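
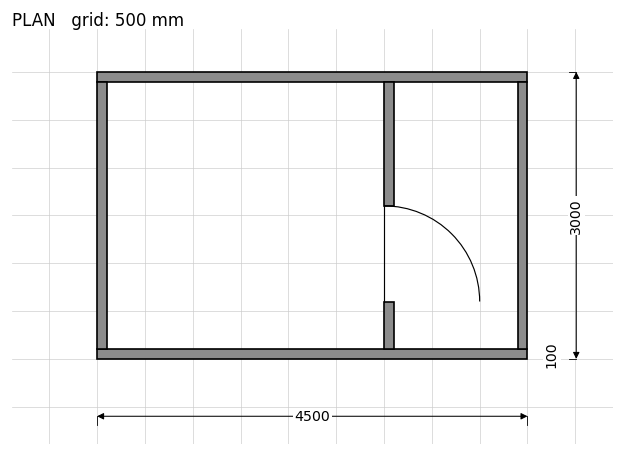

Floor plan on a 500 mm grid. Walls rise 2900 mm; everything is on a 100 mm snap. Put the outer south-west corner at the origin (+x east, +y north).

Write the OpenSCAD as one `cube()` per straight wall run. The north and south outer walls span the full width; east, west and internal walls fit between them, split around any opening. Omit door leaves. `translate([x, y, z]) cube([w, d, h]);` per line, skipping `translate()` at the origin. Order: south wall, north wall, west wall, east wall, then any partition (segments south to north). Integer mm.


cube([4500, 100, 2900]);
translate([0, 2900, 0]) cube([4500, 100, 2900]);
translate([0, 100, 0]) cube([100, 2800, 2900]);
translate([4400, 100, 0]) cube([100, 2800, 2900]);
translate([3000, 100, 0]) cube([100, 500, 2900]);
translate([3000, 1600, 0]) cube([100, 1300, 2900]);


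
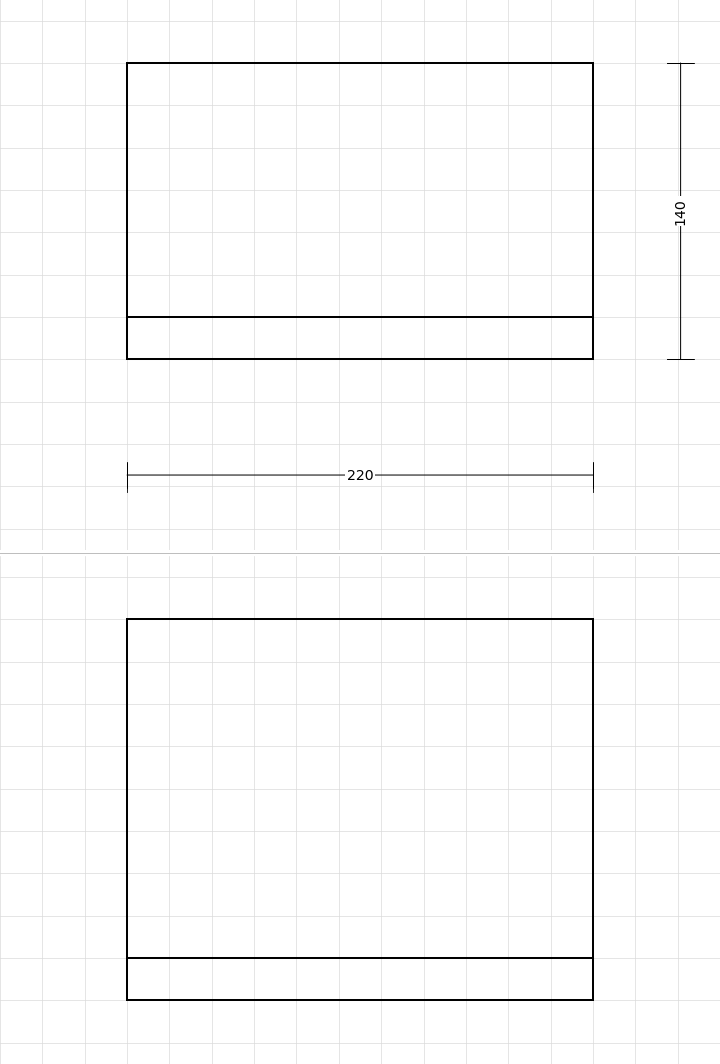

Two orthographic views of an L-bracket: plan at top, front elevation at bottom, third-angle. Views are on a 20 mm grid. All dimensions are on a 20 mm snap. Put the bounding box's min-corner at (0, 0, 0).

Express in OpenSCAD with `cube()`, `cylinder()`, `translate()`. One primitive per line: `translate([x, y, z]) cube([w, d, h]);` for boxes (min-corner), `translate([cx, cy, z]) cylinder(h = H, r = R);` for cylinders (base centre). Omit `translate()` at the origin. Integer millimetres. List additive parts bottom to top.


cube([220, 140, 20]);
translate([0, 0, 20]) cube([220, 20, 160]);


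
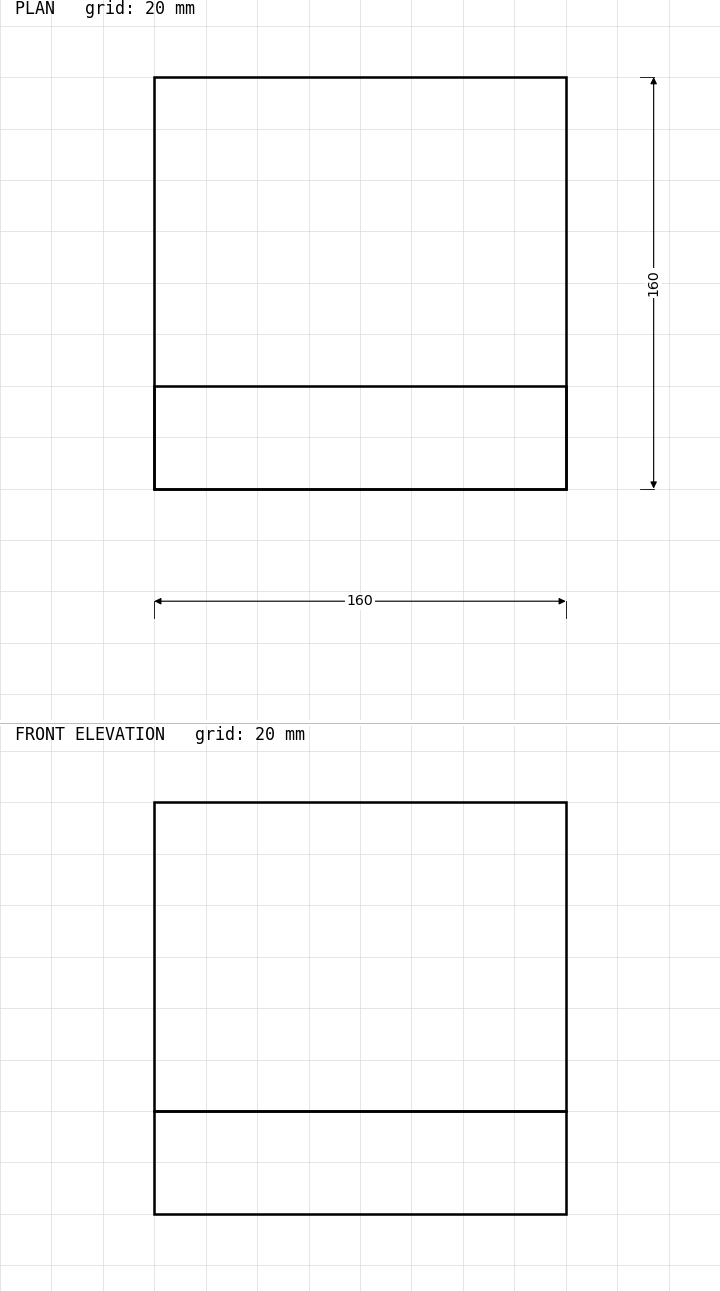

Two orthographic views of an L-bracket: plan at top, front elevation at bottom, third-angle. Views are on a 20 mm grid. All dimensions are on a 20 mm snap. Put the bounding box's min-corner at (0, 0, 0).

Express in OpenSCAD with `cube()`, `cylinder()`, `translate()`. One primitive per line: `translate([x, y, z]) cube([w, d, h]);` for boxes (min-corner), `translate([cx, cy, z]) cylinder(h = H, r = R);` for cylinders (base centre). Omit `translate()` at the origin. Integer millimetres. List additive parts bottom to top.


cube([160, 160, 40]);
translate([0, 0, 40]) cube([160, 40, 120]);


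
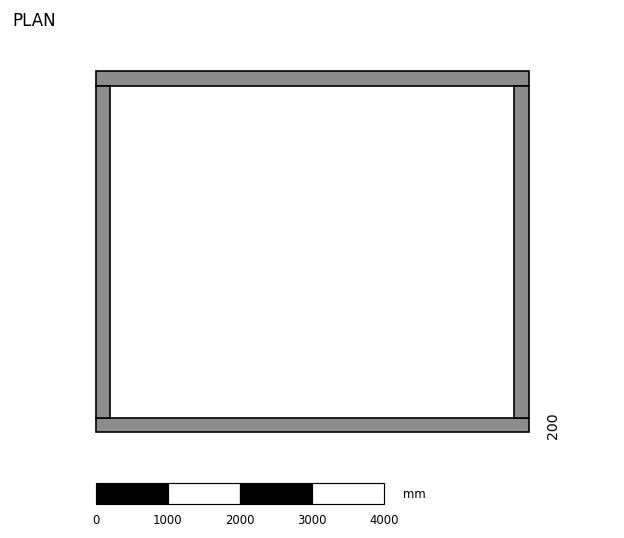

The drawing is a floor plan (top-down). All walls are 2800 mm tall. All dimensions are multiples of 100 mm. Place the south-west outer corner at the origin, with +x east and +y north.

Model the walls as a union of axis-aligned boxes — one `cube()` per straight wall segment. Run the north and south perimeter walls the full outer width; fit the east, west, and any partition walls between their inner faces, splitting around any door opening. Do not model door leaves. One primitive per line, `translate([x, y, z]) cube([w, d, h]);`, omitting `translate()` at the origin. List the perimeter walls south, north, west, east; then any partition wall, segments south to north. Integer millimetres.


cube([6000, 200, 2800]);
translate([0, 4800, 0]) cube([6000, 200, 2800]);
translate([0, 200, 0]) cube([200, 4600, 2800]);
translate([5800, 200, 0]) cube([200, 4600, 2800]);


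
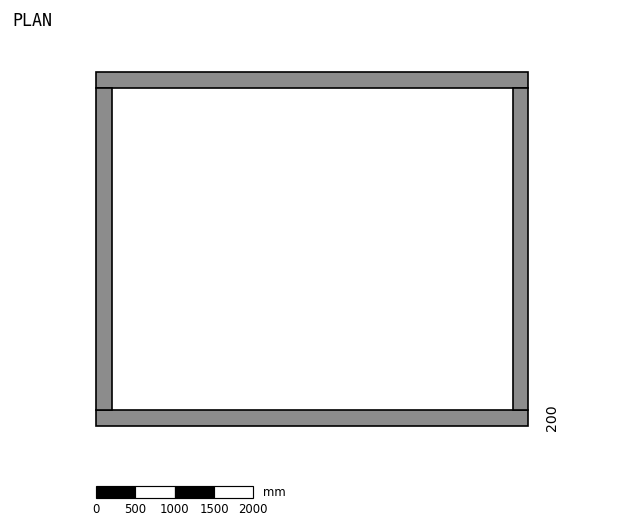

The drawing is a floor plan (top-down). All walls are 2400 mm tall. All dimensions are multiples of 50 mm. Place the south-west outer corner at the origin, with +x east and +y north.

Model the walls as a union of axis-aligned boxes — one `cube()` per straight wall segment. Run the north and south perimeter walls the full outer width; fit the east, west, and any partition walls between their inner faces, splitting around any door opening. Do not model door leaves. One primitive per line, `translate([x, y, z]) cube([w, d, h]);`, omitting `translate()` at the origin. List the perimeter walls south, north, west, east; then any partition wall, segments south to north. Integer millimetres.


cube([5500, 200, 2400]);
translate([0, 4300, 0]) cube([5500, 200, 2400]);
translate([0, 200, 0]) cube([200, 4100, 2400]);
translate([5300, 200, 0]) cube([200, 4100, 2400]);


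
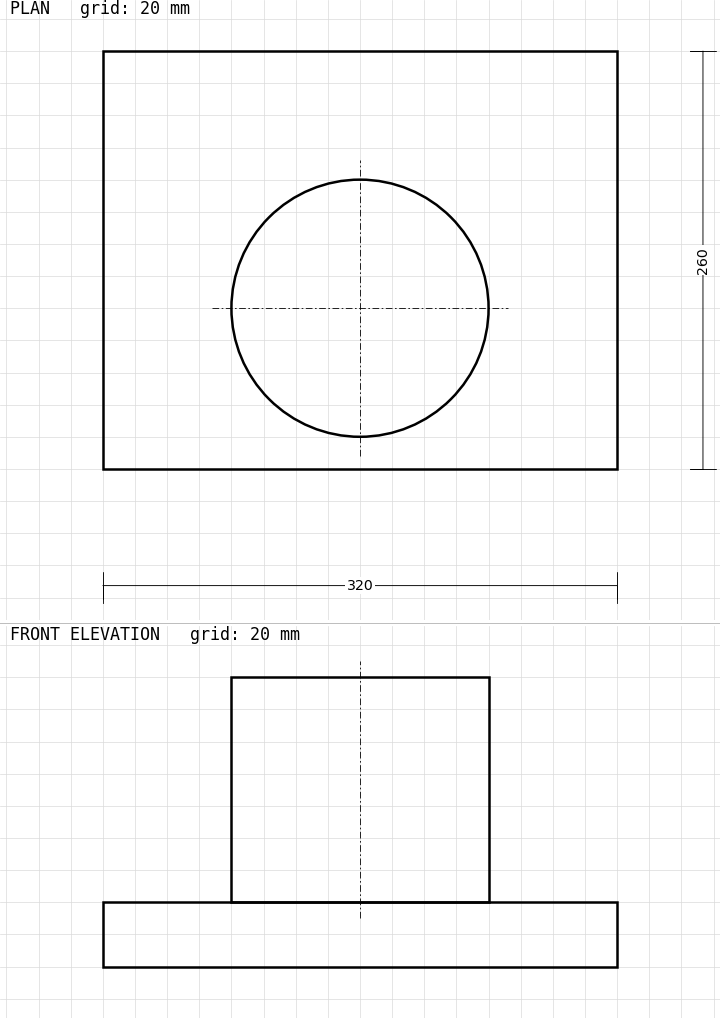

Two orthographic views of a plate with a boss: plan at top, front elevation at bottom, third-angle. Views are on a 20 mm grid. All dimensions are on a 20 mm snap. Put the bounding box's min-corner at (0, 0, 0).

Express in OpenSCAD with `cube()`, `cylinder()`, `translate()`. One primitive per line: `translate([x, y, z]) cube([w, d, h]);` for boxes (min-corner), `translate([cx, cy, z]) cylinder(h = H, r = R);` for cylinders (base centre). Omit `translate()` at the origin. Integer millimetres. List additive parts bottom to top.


cube([320, 260, 40]);
translate([160, 100, 40]) cylinder(h = 140, r = 80);


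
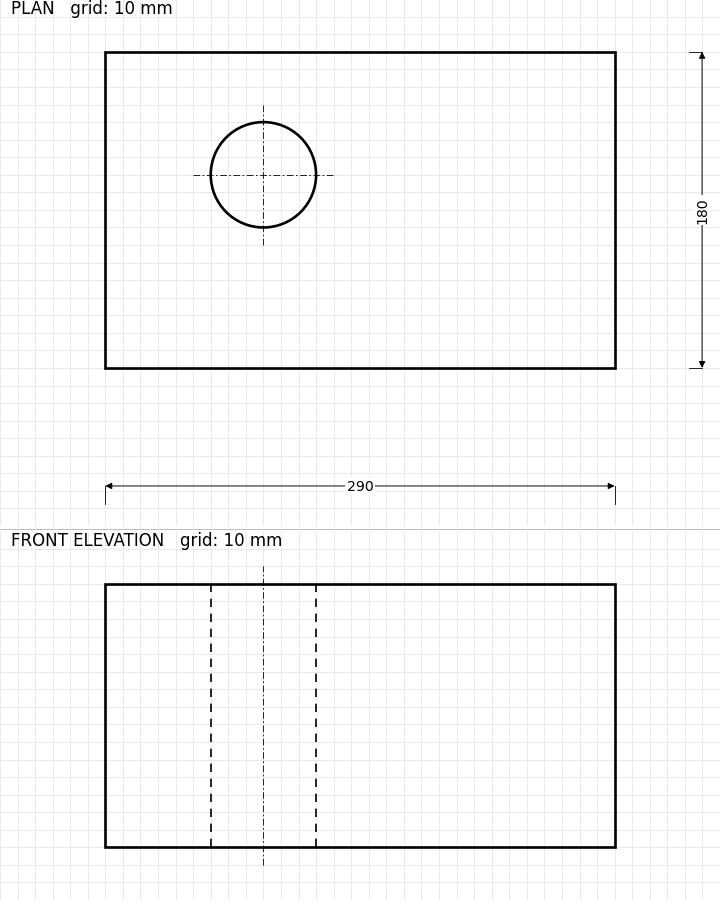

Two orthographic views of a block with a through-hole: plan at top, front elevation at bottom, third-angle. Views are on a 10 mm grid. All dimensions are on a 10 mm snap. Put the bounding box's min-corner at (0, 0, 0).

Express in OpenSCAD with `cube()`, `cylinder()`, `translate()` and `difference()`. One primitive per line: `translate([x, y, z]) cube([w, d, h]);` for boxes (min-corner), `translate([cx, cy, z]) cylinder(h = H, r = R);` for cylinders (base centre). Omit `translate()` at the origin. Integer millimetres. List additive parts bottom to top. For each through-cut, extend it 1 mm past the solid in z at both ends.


difference() {
  cube([290, 180, 150]);
  translate([90, 110, -1]) cylinder(h = 152, r = 30);
}


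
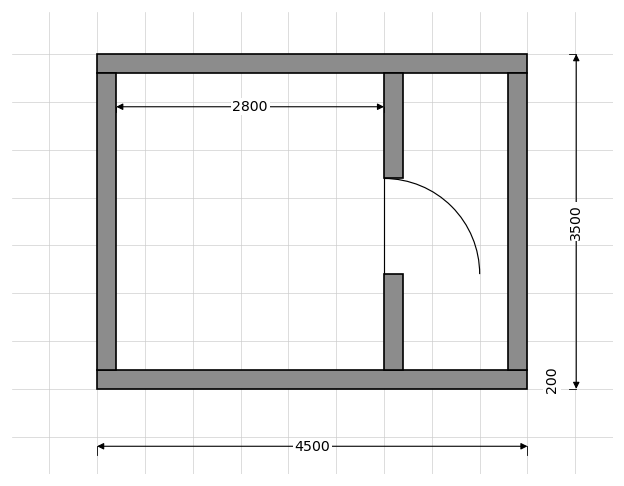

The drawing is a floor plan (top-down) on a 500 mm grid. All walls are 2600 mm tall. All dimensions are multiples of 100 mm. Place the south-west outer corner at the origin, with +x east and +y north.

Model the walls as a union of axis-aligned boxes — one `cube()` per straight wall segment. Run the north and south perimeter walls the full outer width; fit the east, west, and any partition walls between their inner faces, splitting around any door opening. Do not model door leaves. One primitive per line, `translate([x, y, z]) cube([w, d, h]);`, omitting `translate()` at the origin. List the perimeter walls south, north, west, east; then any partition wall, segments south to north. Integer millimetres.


cube([4500, 200, 2600]);
translate([0, 3300, 0]) cube([4500, 200, 2600]);
translate([0, 200, 0]) cube([200, 3100, 2600]);
translate([4300, 200, 0]) cube([200, 3100, 2600]);
translate([3000, 200, 0]) cube([200, 1000, 2600]);
translate([3000, 2200, 0]) cube([200, 1100, 2600]);


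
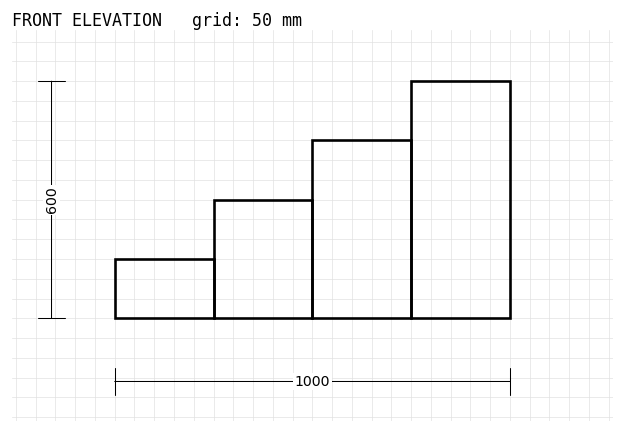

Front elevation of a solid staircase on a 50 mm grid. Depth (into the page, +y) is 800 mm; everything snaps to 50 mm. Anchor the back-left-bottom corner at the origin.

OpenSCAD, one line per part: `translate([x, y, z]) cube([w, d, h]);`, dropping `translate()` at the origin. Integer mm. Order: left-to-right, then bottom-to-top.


cube([250, 800, 150]);
translate([250, 0, 0]) cube([250, 800, 300]);
translate([500, 0, 0]) cube([250, 800, 450]);
translate([750, 0, 0]) cube([250, 800, 600]);


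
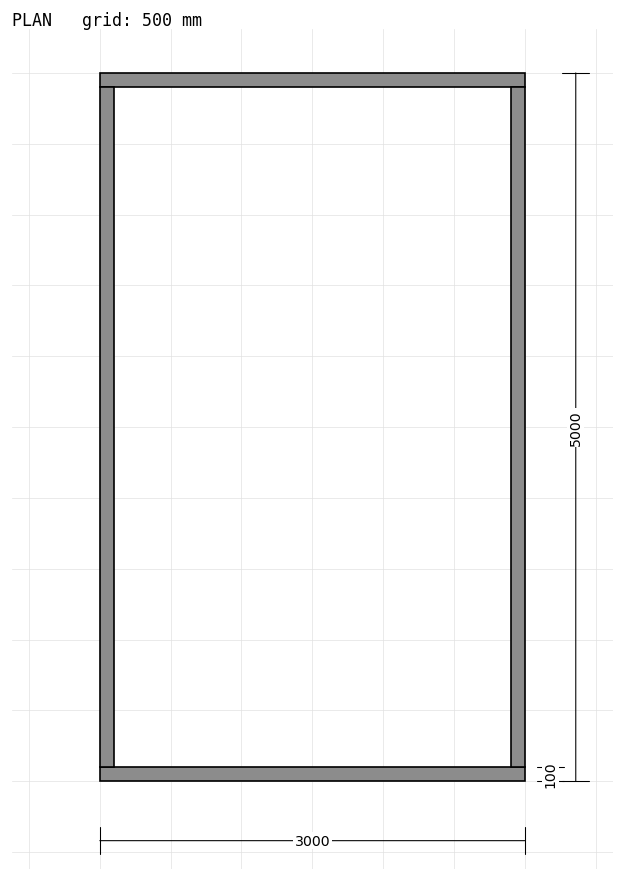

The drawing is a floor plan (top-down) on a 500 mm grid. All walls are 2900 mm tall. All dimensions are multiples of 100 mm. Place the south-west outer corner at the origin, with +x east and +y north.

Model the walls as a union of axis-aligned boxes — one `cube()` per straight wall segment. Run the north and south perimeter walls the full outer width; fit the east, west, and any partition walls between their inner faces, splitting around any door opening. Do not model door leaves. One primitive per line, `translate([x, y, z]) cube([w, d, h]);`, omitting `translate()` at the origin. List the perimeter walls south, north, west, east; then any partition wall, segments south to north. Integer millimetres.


cube([3000, 100, 2900]);
translate([0, 4900, 0]) cube([3000, 100, 2900]);
translate([0, 100, 0]) cube([100, 4800, 2900]);
translate([2900, 100, 0]) cube([100, 4800, 2900]);


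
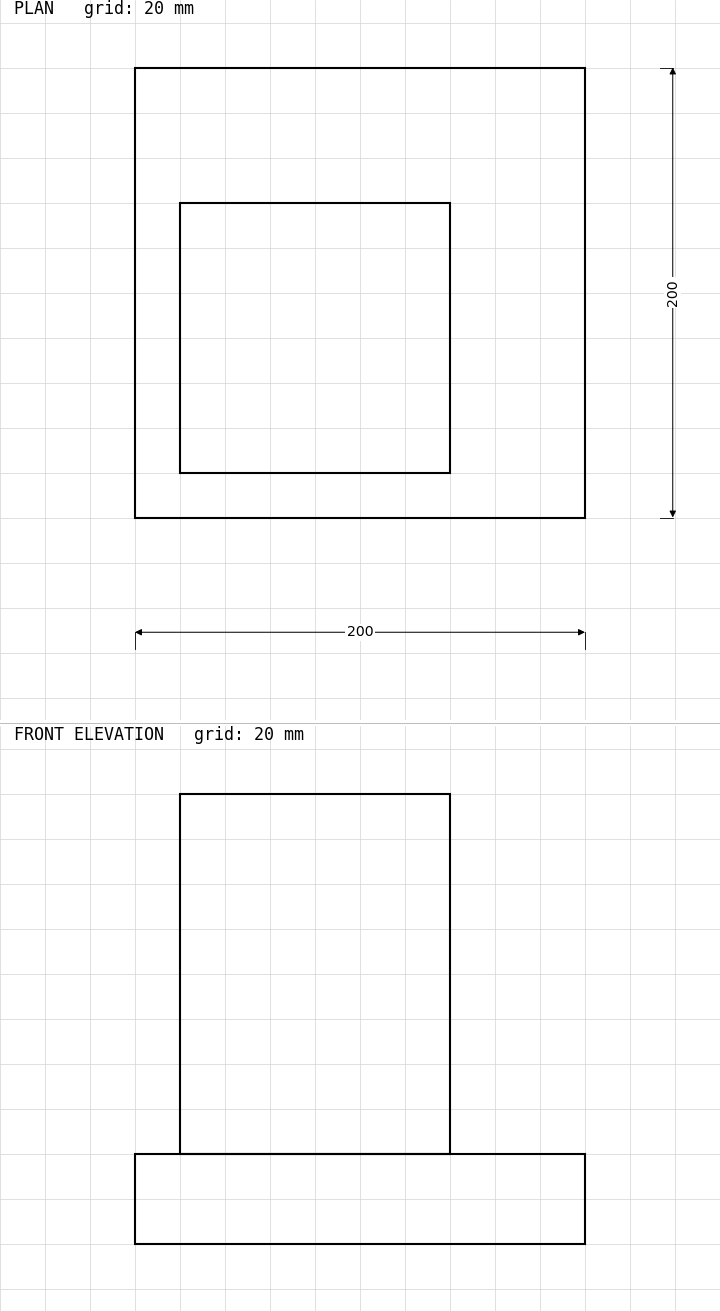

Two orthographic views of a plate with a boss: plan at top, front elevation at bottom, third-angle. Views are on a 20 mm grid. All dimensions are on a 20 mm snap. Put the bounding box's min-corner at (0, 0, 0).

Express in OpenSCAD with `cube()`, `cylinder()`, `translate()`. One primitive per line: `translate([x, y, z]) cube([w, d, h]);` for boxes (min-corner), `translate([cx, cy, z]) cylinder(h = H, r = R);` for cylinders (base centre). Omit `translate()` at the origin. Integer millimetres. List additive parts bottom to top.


cube([200, 200, 40]);
translate([20, 20, 40]) cube([120, 120, 160]);


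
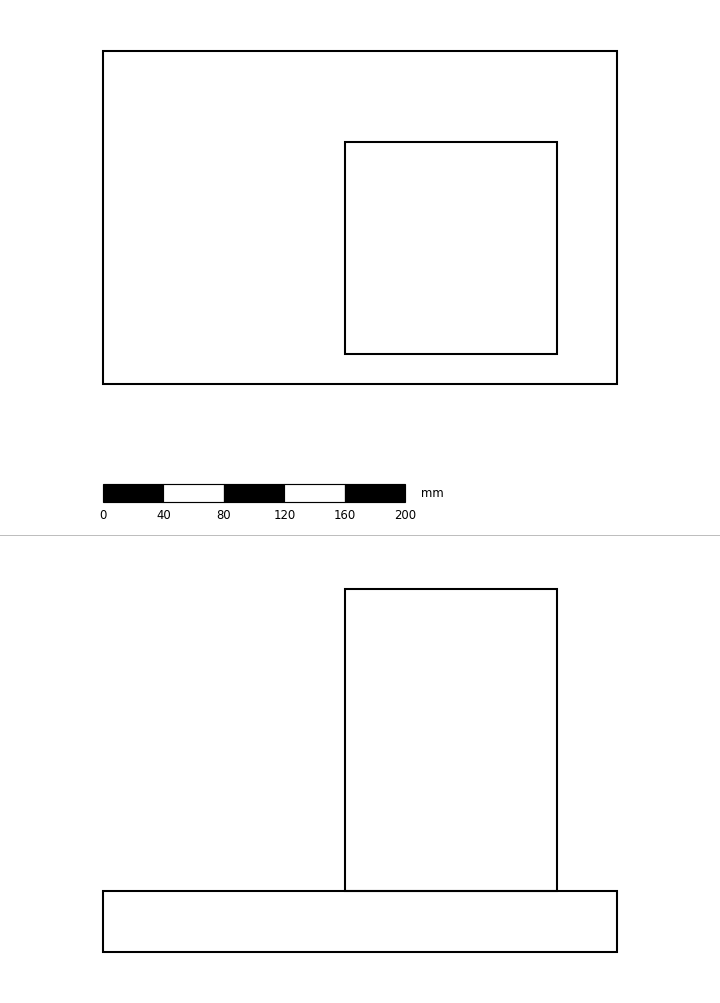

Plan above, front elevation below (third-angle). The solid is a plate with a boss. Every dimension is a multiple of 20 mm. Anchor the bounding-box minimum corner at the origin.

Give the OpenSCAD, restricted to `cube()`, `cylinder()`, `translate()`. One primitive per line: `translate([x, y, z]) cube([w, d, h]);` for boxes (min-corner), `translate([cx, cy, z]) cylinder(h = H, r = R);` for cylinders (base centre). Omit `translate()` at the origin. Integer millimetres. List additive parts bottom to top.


cube([340, 220, 40]);
translate([160, 20, 40]) cube([140, 140, 200]);


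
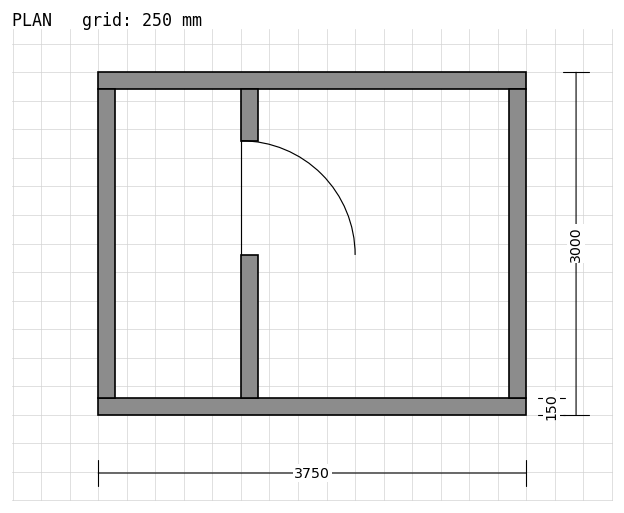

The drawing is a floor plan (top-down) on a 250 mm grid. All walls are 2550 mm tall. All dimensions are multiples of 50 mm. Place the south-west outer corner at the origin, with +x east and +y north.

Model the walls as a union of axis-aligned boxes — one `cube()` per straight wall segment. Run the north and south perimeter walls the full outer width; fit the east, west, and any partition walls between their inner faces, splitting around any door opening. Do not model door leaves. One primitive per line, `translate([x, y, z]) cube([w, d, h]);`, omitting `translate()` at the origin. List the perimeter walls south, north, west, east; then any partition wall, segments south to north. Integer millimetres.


cube([3750, 150, 2550]);
translate([0, 2850, 0]) cube([3750, 150, 2550]);
translate([0, 150, 0]) cube([150, 2700, 2550]);
translate([3600, 150, 0]) cube([150, 2700, 2550]);
translate([1250, 150, 0]) cube([150, 1250, 2550]);
translate([1250, 2400, 0]) cube([150, 450, 2550]);


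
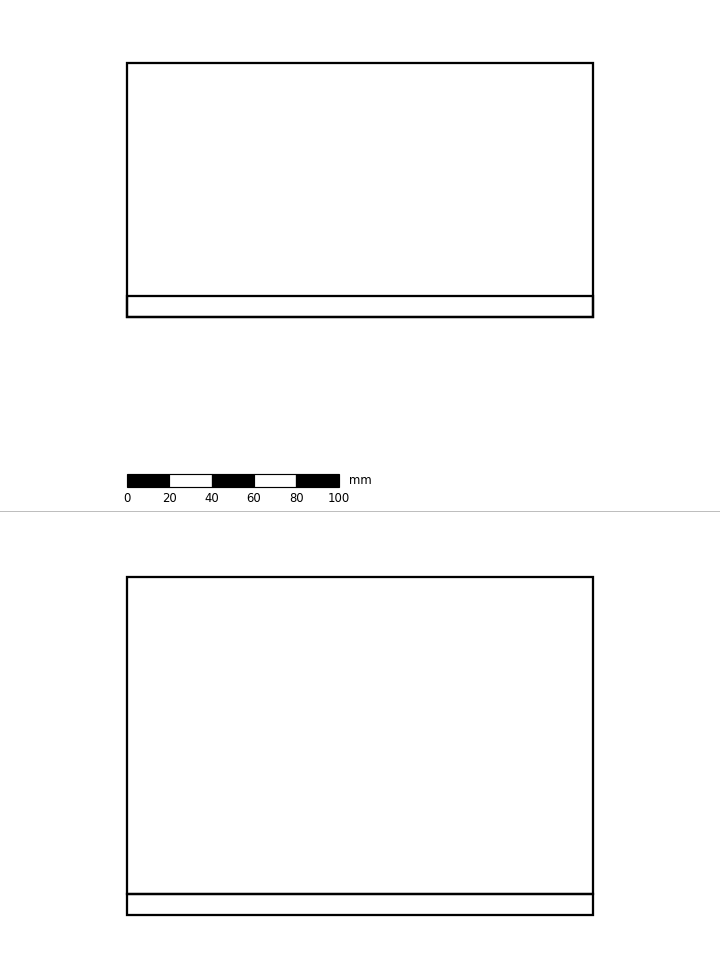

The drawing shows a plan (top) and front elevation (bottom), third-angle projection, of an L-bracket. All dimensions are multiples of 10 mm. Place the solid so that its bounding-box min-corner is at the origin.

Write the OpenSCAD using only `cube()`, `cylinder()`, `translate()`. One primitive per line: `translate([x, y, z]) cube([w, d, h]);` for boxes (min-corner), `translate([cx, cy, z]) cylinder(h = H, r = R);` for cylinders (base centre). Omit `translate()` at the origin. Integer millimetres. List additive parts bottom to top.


cube([220, 120, 10]);
translate([0, 0, 10]) cube([220, 10, 150]);


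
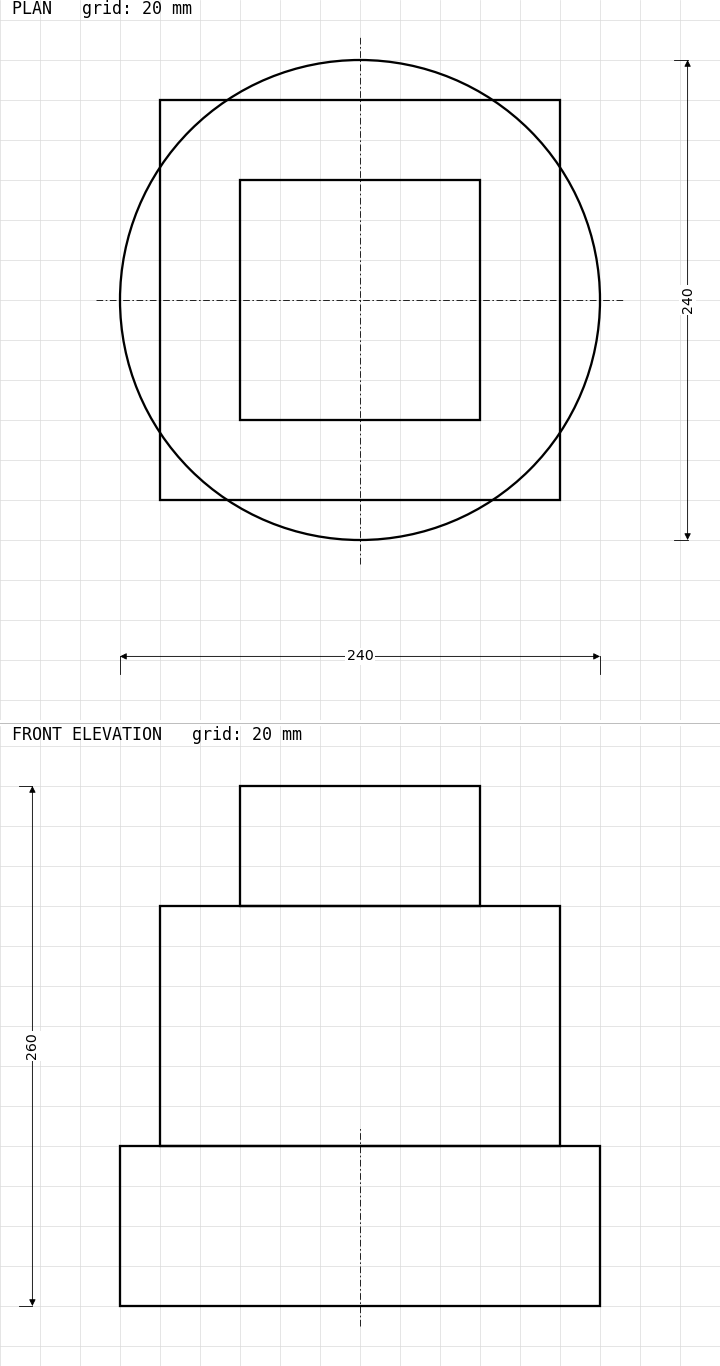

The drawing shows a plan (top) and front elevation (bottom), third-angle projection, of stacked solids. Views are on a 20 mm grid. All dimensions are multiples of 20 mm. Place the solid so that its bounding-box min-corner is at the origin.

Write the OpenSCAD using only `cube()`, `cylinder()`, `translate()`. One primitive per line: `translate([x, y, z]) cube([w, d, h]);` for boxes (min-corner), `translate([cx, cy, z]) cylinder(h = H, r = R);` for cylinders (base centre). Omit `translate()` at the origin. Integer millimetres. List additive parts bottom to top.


translate([120, 120, 0]) cylinder(h = 80, r = 120);
translate([20, 20, 80]) cube([200, 200, 120]);
translate([60, 60, 200]) cube([120, 120, 60]);


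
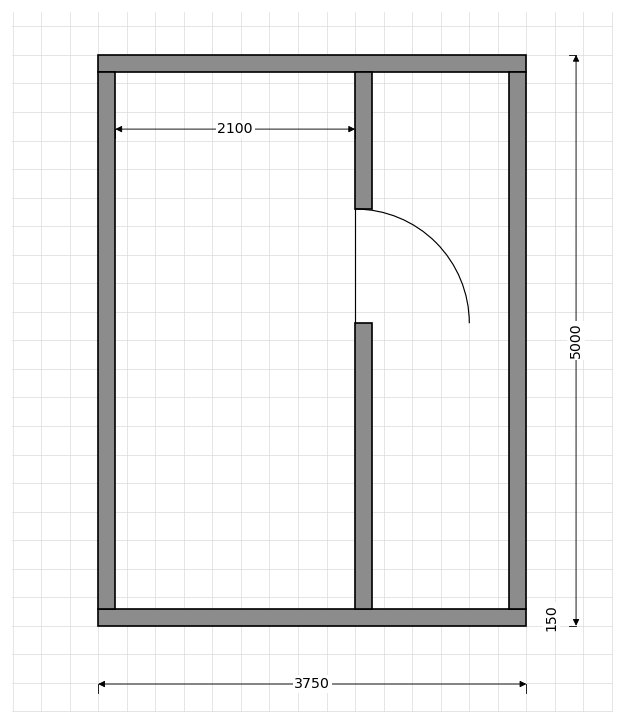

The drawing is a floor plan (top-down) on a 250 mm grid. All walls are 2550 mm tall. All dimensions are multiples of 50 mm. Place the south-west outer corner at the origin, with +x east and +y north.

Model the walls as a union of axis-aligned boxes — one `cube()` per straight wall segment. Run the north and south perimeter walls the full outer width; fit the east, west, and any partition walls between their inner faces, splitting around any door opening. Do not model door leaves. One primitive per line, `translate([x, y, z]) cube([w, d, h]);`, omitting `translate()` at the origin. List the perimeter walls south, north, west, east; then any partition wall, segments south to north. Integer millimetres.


cube([3750, 150, 2550]);
translate([0, 4850, 0]) cube([3750, 150, 2550]);
translate([0, 150, 0]) cube([150, 4700, 2550]);
translate([3600, 150, 0]) cube([150, 4700, 2550]);
translate([2250, 150, 0]) cube([150, 2500, 2550]);
translate([2250, 3650, 0]) cube([150, 1200, 2550]);


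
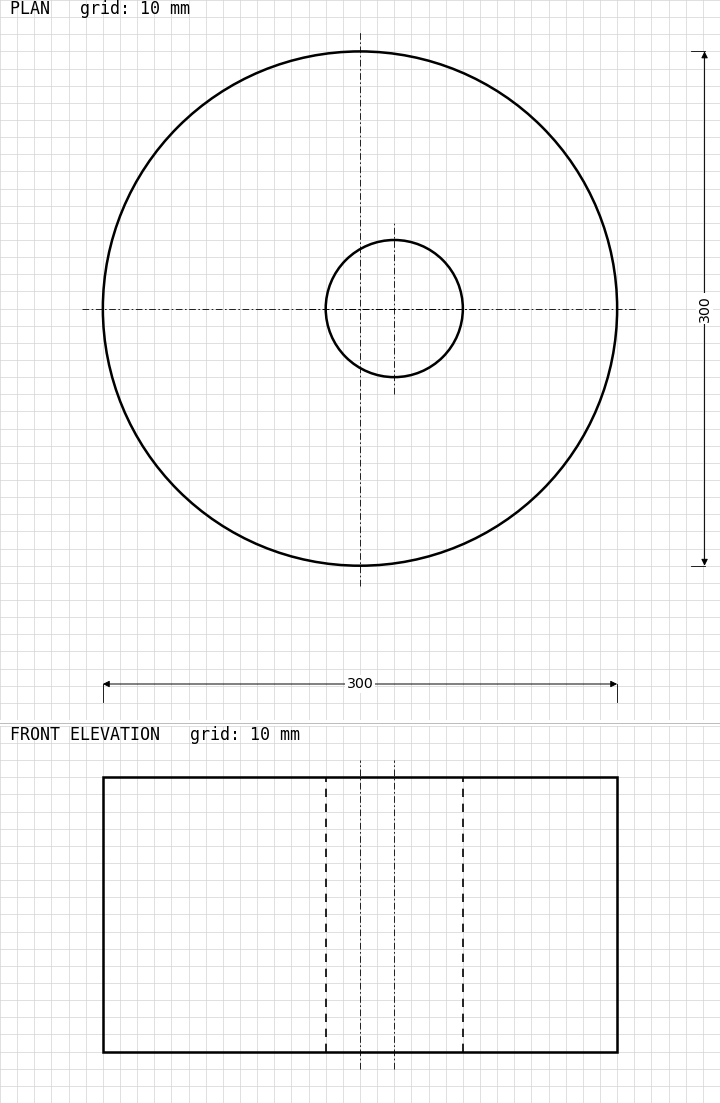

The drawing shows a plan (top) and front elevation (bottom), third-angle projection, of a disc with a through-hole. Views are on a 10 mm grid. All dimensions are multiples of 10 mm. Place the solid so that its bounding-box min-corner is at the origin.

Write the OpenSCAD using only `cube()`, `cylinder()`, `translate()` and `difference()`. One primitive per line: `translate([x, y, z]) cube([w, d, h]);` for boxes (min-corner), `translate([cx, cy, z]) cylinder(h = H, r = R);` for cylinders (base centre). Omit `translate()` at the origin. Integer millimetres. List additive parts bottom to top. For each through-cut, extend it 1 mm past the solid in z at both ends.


difference() {
  translate([150, 150, 0]) cylinder(h = 160, r = 150);
  translate([170, 150, -1]) cylinder(h = 162, r = 40);
}


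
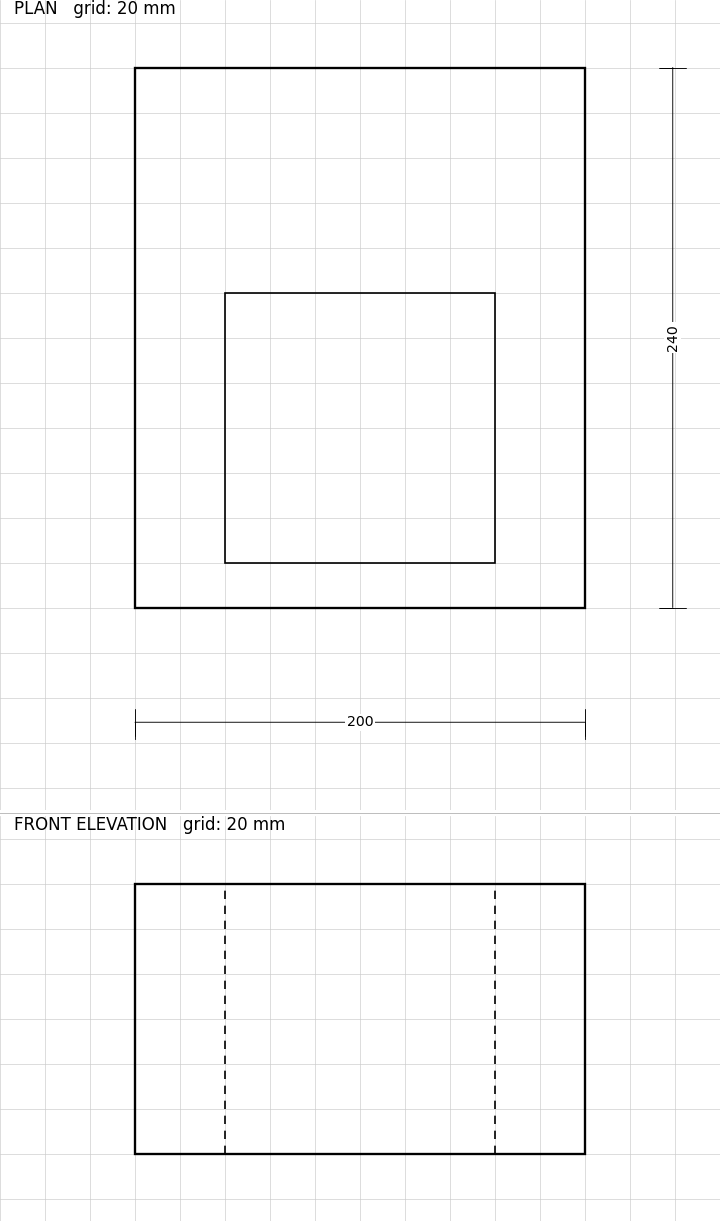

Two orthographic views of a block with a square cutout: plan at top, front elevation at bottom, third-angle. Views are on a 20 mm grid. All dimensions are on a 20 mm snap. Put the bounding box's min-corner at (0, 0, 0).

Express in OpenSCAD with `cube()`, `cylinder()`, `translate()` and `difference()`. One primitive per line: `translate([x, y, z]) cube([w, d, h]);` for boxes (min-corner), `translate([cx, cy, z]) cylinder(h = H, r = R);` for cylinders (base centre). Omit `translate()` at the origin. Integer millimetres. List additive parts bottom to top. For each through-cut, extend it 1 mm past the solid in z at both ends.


difference() {
  cube([200, 240, 120]);
  translate([40, 20, -1]) cube([120, 120, 122]);
}


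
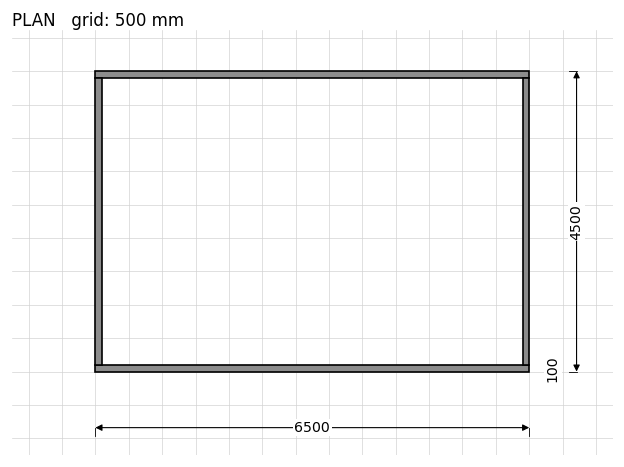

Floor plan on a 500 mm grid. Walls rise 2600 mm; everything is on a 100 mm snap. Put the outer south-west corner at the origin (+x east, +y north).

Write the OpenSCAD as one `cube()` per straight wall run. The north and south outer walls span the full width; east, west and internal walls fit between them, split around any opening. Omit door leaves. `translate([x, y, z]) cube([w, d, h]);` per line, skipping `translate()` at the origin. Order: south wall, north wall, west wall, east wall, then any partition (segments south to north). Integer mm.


cube([6500, 100, 2600]);
translate([0, 4400, 0]) cube([6500, 100, 2600]);
translate([0, 100, 0]) cube([100, 4300, 2600]);
translate([6400, 100, 0]) cube([100, 4300, 2600]);


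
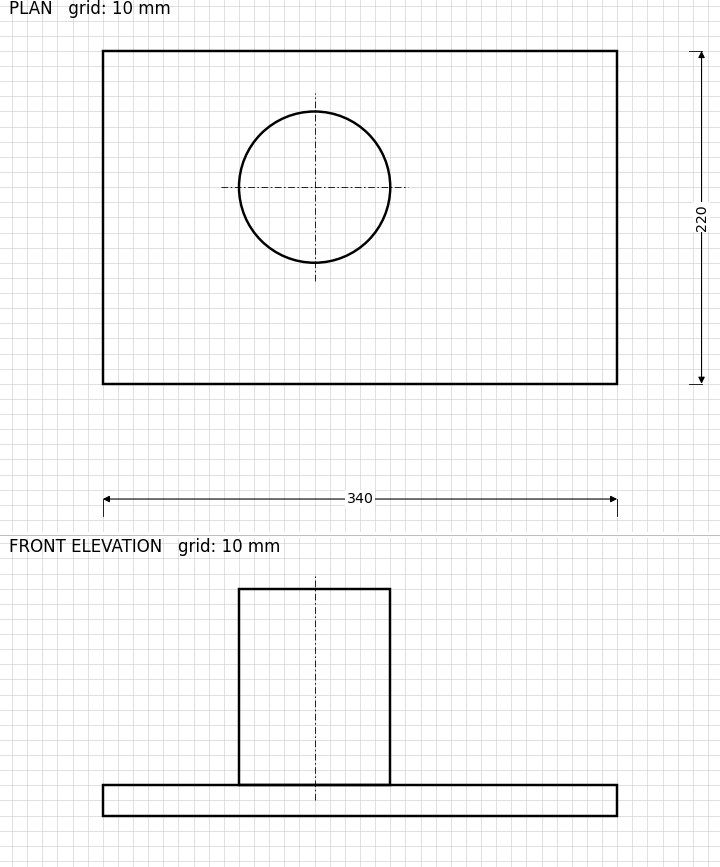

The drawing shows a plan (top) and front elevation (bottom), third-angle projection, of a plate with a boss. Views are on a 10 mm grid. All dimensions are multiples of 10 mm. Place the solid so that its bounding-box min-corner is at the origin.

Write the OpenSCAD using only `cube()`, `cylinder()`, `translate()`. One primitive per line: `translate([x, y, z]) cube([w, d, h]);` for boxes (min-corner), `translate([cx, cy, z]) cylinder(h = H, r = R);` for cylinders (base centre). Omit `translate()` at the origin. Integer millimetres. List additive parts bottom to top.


cube([340, 220, 20]);
translate([140, 130, 20]) cylinder(h = 130, r = 50);


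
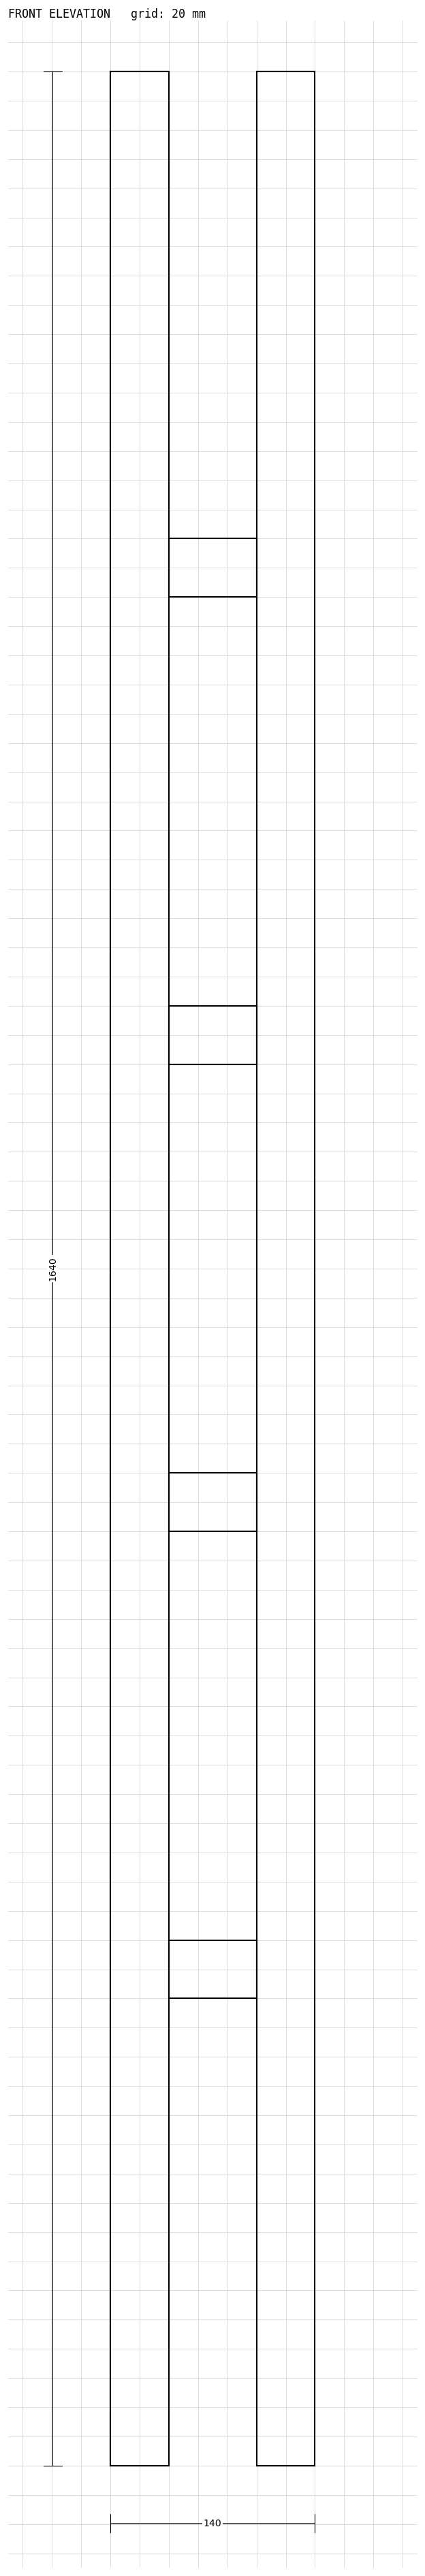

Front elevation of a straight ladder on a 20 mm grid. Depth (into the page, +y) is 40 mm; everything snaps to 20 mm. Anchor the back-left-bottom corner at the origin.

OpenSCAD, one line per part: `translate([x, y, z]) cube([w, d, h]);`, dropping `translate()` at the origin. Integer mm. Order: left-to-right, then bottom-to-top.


cube([40, 40, 1640]);
translate([40, 0, 320]) cube([60, 40, 40]);
translate([40, 0, 640]) cube([60, 40, 40]);
translate([40, 0, 960]) cube([60, 40, 40]);
translate([40, 0, 1280]) cube([60, 40, 40]);
translate([100, 0, 0]) cube([40, 40, 1640]);


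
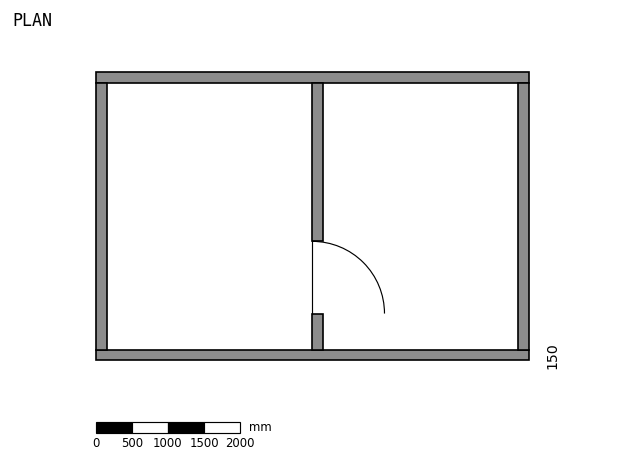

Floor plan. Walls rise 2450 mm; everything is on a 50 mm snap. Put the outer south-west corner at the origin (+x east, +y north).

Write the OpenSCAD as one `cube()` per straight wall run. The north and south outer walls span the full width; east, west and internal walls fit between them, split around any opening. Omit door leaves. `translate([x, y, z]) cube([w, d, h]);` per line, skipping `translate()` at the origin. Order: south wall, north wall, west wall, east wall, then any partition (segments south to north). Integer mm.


cube([6000, 150, 2450]);
translate([0, 3850, 0]) cube([6000, 150, 2450]);
translate([0, 150, 0]) cube([150, 3700, 2450]);
translate([5850, 150, 0]) cube([150, 3700, 2450]);
translate([3000, 150, 0]) cube([150, 500, 2450]);
translate([3000, 1650, 0]) cube([150, 2200, 2450]);


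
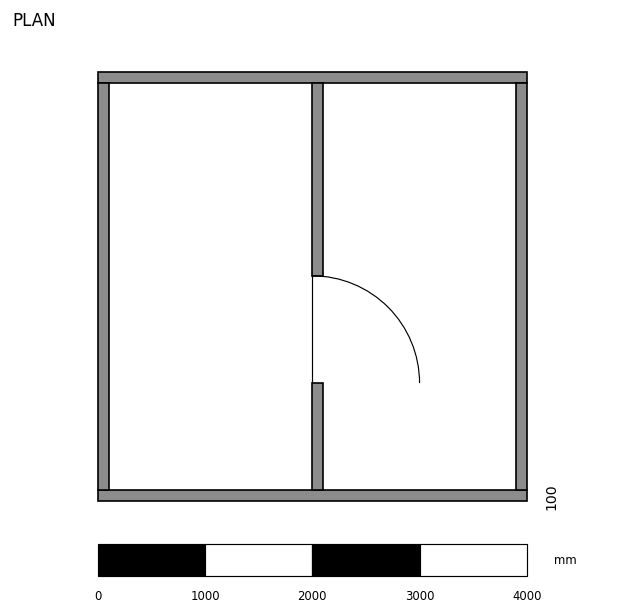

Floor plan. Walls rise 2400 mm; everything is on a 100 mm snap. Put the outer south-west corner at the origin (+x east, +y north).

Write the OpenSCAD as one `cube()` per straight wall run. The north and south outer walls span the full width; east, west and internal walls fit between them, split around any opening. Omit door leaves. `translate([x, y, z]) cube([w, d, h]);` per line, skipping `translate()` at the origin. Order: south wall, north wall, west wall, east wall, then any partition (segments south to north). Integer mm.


cube([4000, 100, 2400]);
translate([0, 3900, 0]) cube([4000, 100, 2400]);
translate([0, 100, 0]) cube([100, 3800, 2400]);
translate([3900, 100, 0]) cube([100, 3800, 2400]);
translate([2000, 100, 0]) cube([100, 1000, 2400]);
translate([2000, 2100, 0]) cube([100, 1800, 2400]);


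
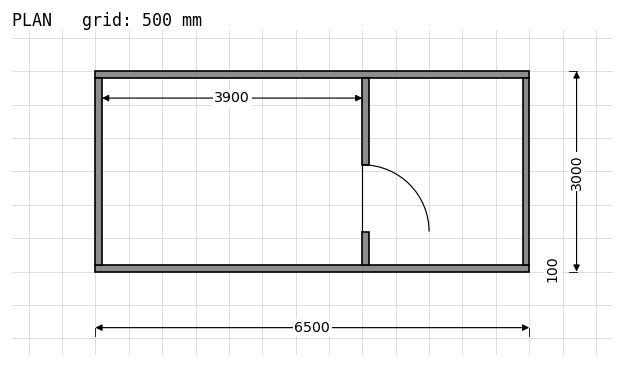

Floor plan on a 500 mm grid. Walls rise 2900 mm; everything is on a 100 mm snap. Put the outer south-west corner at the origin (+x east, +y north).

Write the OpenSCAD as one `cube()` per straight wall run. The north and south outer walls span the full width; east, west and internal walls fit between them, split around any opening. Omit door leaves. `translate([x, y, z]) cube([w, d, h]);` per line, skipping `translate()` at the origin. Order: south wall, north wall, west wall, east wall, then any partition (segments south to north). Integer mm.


cube([6500, 100, 2900]);
translate([0, 2900, 0]) cube([6500, 100, 2900]);
translate([0, 100, 0]) cube([100, 2800, 2900]);
translate([6400, 100, 0]) cube([100, 2800, 2900]);
translate([4000, 100, 0]) cube([100, 500, 2900]);
translate([4000, 1600, 0]) cube([100, 1300, 2900]);


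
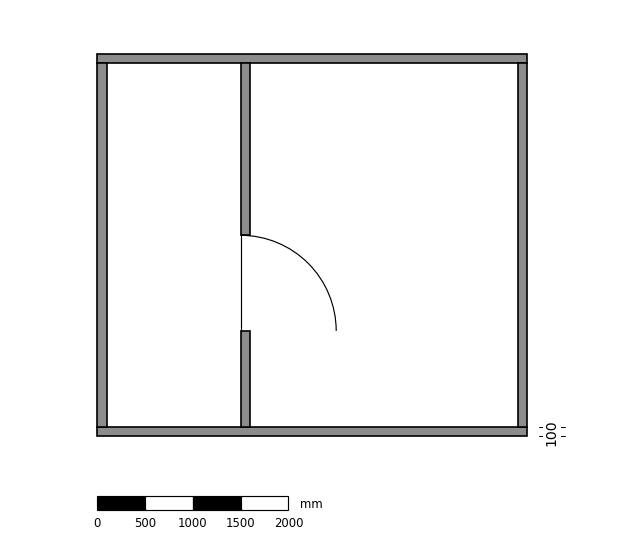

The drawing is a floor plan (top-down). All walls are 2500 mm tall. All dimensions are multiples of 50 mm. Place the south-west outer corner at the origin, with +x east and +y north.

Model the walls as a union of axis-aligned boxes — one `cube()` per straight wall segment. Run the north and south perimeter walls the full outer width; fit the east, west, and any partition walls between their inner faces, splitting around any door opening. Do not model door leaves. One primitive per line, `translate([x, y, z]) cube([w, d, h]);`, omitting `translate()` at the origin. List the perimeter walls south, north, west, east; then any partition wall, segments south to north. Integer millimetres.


cube([4500, 100, 2500]);
translate([0, 3900, 0]) cube([4500, 100, 2500]);
translate([0, 100, 0]) cube([100, 3800, 2500]);
translate([4400, 100, 0]) cube([100, 3800, 2500]);
translate([1500, 100, 0]) cube([100, 1000, 2500]);
translate([1500, 2100, 0]) cube([100, 1800, 2500]);


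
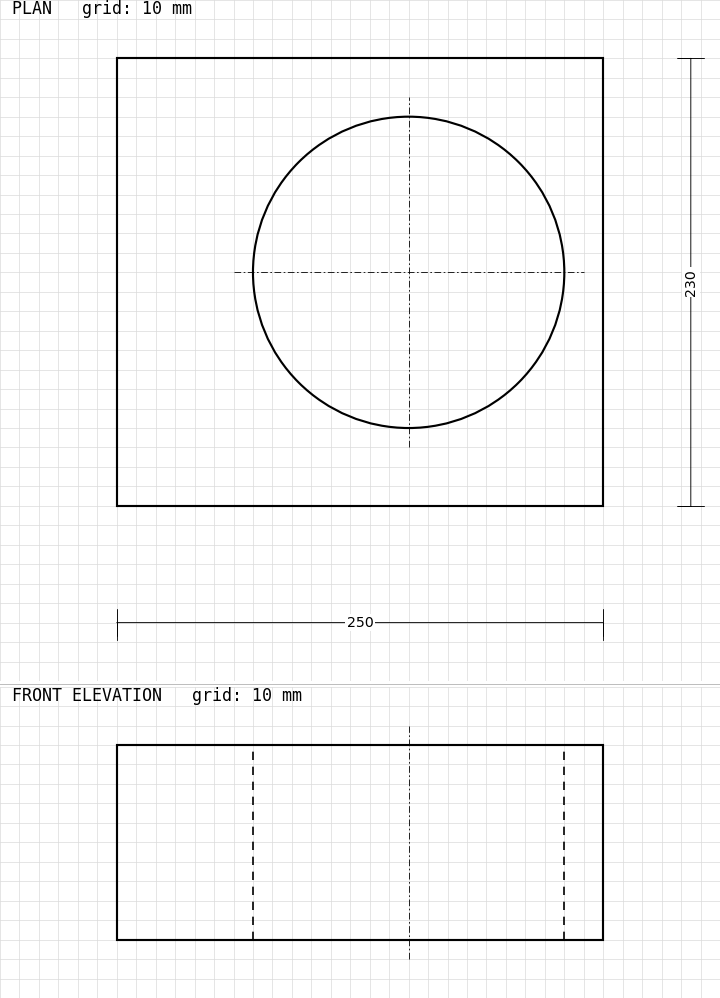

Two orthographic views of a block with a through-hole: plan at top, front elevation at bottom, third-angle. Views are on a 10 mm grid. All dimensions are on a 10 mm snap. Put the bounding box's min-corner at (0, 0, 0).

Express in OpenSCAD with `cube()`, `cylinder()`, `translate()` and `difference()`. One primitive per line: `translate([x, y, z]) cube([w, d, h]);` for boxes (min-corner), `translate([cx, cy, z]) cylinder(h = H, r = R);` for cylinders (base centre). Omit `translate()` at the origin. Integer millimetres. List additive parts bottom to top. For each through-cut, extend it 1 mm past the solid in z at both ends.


difference() {
  cube([250, 230, 100]);
  translate([150, 120, -1]) cylinder(h = 102, r = 80);
}


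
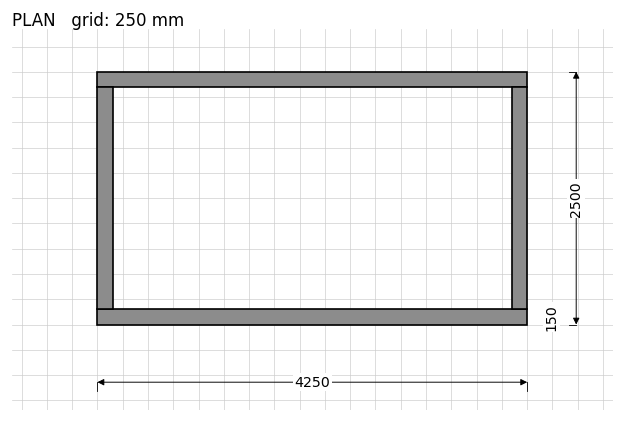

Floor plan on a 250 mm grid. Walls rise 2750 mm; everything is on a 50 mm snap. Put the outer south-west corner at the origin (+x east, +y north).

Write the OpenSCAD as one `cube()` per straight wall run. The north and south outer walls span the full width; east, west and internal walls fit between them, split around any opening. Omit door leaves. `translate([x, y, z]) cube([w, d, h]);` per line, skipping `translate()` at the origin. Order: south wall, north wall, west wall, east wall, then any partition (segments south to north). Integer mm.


cube([4250, 150, 2750]);
translate([0, 2350, 0]) cube([4250, 150, 2750]);
translate([0, 150, 0]) cube([150, 2200, 2750]);
translate([4100, 150, 0]) cube([150, 2200, 2750]);


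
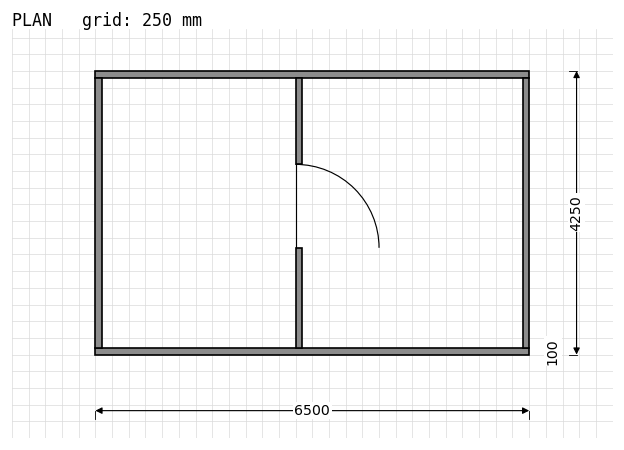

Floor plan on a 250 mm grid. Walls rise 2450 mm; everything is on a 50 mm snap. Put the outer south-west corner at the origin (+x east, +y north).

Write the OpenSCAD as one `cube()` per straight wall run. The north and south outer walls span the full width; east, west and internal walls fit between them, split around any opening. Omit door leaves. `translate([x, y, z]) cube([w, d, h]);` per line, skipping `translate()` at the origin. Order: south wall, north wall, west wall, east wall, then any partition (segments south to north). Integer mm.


cube([6500, 100, 2450]);
translate([0, 4150, 0]) cube([6500, 100, 2450]);
translate([0, 100, 0]) cube([100, 4050, 2450]);
translate([6400, 100, 0]) cube([100, 4050, 2450]);
translate([3000, 100, 0]) cube([100, 1500, 2450]);
translate([3000, 2850, 0]) cube([100, 1300, 2450]);


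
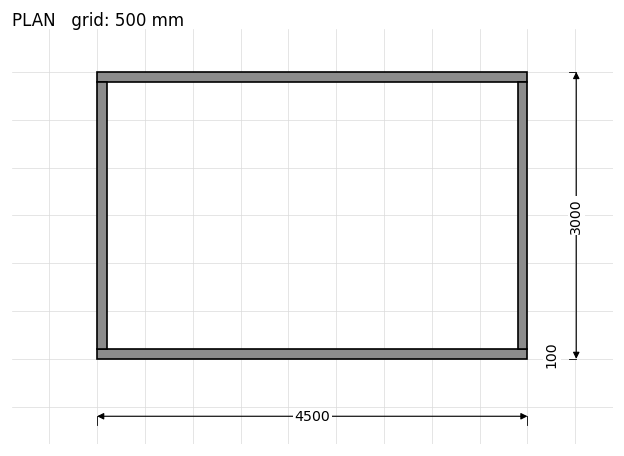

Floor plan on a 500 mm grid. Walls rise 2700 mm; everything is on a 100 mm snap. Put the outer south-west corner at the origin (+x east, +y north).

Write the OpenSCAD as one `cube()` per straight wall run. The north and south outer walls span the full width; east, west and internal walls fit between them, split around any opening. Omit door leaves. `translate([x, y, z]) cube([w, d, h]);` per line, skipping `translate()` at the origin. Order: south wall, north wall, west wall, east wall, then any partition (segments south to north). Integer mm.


cube([4500, 100, 2700]);
translate([0, 2900, 0]) cube([4500, 100, 2700]);
translate([0, 100, 0]) cube([100, 2800, 2700]);
translate([4400, 100, 0]) cube([100, 2800, 2700]);


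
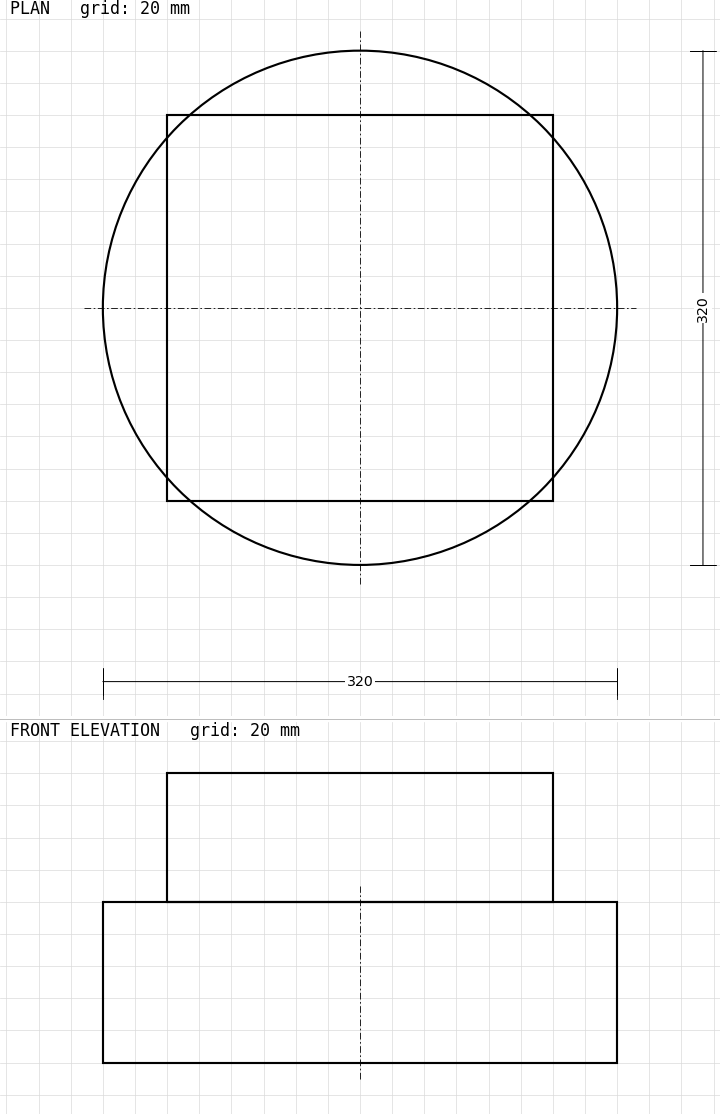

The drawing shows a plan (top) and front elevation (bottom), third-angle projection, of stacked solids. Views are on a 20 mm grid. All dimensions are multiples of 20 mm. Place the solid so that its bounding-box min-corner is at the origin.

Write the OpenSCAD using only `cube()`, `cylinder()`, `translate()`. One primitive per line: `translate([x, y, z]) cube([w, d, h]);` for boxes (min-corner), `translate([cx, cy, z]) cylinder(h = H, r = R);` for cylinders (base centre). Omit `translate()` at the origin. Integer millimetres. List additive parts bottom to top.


translate([160, 160, 0]) cylinder(h = 100, r = 160);
translate([40, 40, 100]) cube([240, 240, 80]);


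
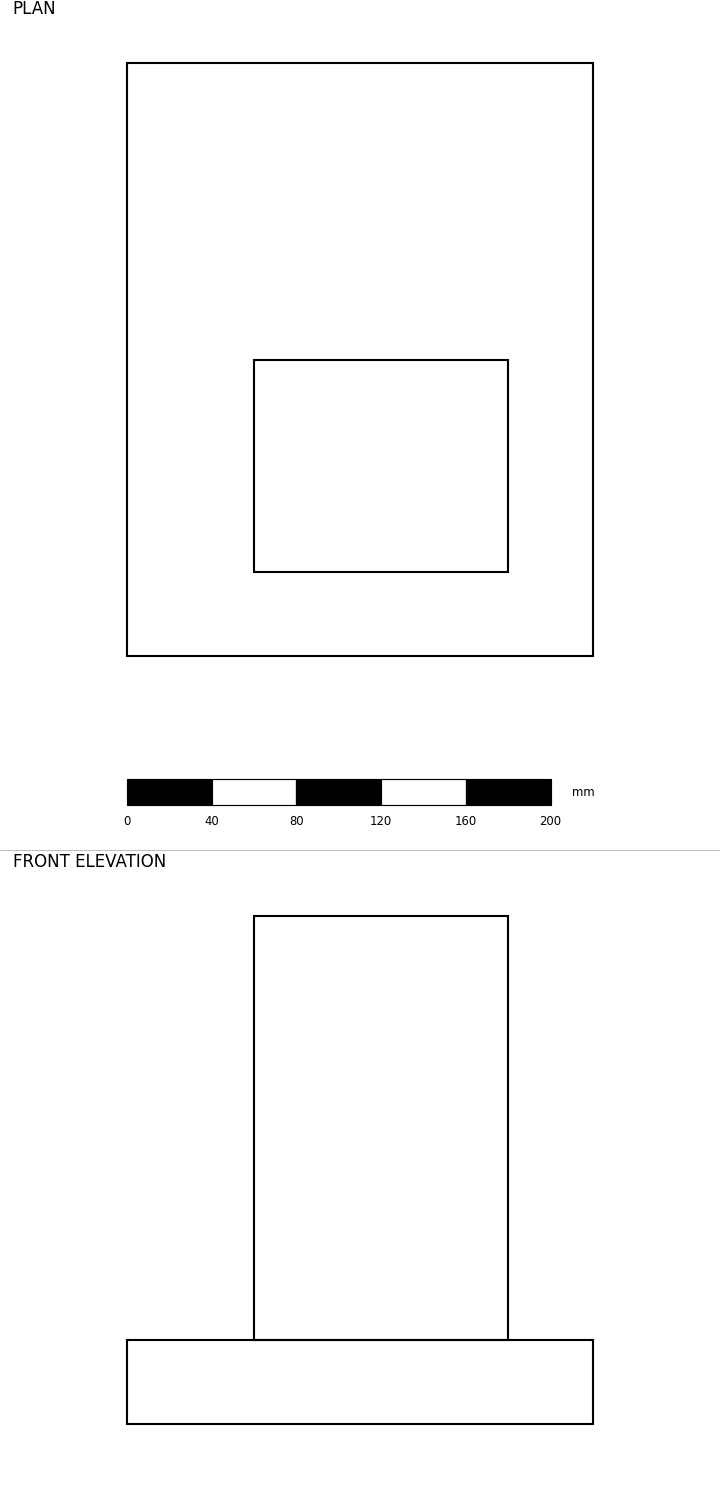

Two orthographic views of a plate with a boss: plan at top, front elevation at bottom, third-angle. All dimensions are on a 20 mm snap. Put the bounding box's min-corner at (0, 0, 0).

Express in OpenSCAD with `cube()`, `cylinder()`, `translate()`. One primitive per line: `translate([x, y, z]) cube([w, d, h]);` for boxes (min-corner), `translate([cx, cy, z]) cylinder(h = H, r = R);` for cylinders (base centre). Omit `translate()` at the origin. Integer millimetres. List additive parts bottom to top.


cube([220, 280, 40]);
translate([60, 40, 40]) cube([120, 100, 200]);


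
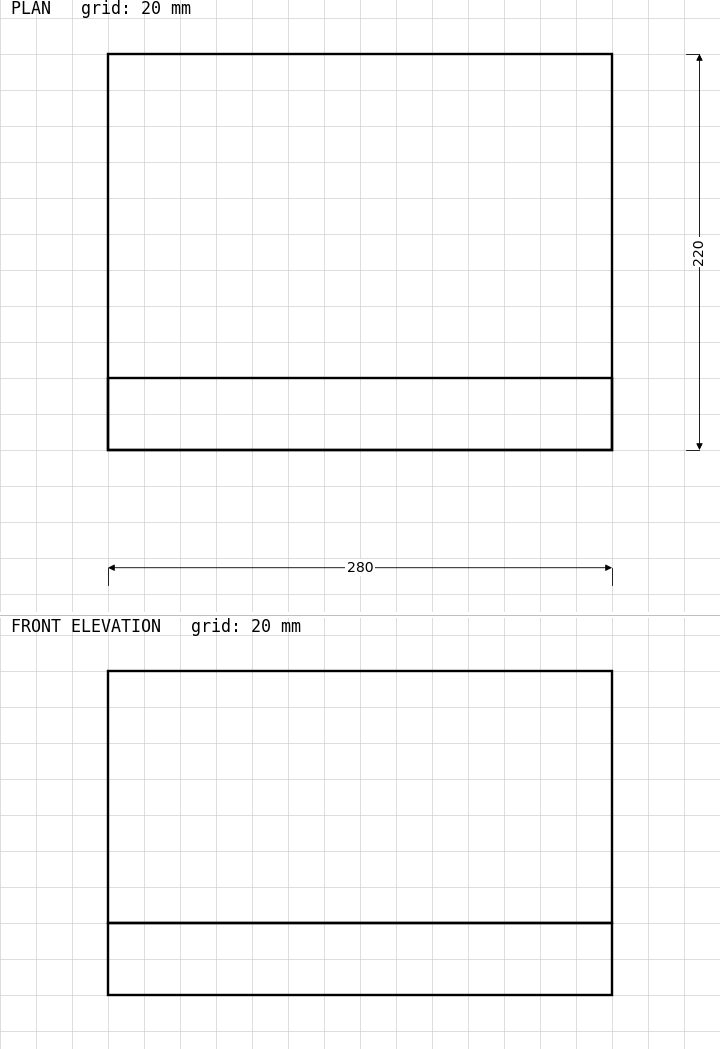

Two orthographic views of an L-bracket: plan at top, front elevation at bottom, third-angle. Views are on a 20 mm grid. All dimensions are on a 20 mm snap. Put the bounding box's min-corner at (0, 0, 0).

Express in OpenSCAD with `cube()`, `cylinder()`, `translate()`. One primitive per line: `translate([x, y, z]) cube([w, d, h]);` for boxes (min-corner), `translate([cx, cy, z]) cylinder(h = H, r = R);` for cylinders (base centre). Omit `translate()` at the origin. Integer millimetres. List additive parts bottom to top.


cube([280, 220, 40]);
translate([0, 0, 40]) cube([280, 40, 140]);


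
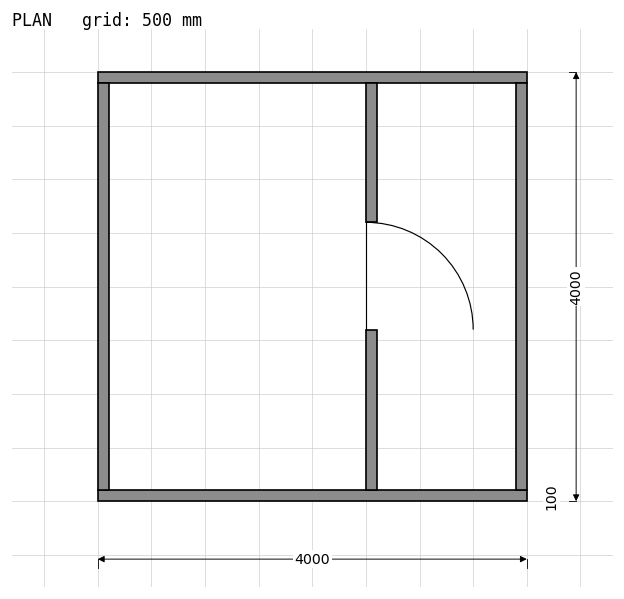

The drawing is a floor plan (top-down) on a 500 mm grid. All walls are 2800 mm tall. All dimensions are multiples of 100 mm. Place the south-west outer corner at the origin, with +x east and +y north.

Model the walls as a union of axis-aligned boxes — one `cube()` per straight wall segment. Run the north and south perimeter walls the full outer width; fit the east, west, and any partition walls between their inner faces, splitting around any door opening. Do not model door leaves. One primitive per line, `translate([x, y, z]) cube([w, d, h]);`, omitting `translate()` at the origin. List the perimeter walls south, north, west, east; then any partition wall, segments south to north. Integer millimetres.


cube([4000, 100, 2800]);
translate([0, 3900, 0]) cube([4000, 100, 2800]);
translate([0, 100, 0]) cube([100, 3800, 2800]);
translate([3900, 100, 0]) cube([100, 3800, 2800]);
translate([2500, 100, 0]) cube([100, 1500, 2800]);
translate([2500, 2600, 0]) cube([100, 1300, 2800]);


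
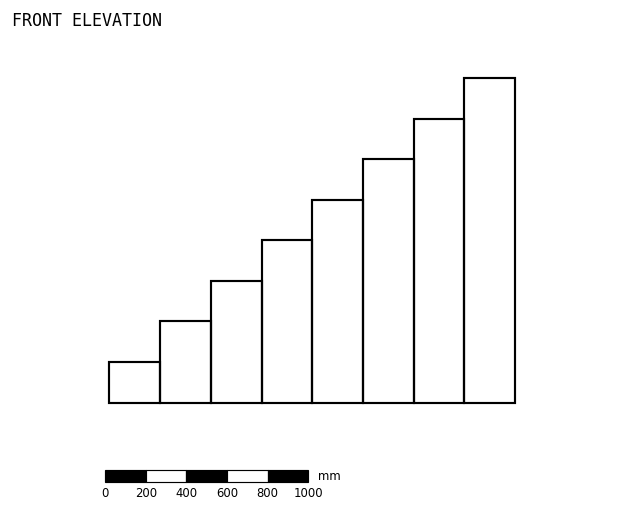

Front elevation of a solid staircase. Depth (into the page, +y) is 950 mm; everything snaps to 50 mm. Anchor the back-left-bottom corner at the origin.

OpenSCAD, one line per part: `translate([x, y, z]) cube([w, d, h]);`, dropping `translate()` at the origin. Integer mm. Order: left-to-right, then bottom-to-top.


cube([250, 950, 200]);
translate([250, 0, 0]) cube([250, 950, 400]);
translate([500, 0, 0]) cube([250, 950, 600]);
translate([750, 0, 0]) cube([250, 950, 800]);
translate([1000, 0, 0]) cube([250, 950, 1000]);
translate([1250, 0, 0]) cube([250, 950, 1200]);
translate([1500, 0, 0]) cube([250, 950, 1400]);
translate([1750, 0, 0]) cube([250, 950, 1600]);


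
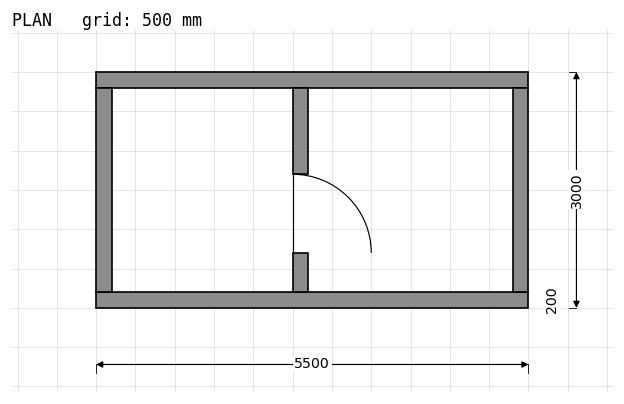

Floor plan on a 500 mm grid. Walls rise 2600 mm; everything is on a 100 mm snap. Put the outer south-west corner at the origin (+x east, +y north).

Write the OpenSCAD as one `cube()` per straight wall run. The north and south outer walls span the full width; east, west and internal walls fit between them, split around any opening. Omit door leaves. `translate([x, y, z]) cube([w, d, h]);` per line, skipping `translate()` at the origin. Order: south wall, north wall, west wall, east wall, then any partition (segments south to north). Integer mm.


cube([5500, 200, 2600]);
translate([0, 2800, 0]) cube([5500, 200, 2600]);
translate([0, 200, 0]) cube([200, 2600, 2600]);
translate([5300, 200, 0]) cube([200, 2600, 2600]);
translate([2500, 200, 0]) cube([200, 500, 2600]);
translate([2500, 1700, 0]) cube([200, 1100, 2600]);


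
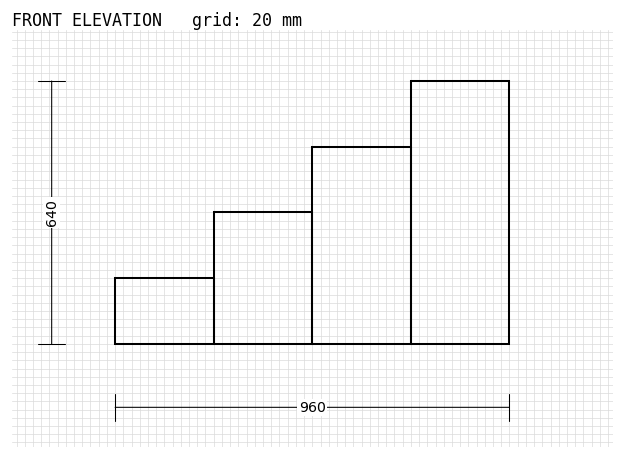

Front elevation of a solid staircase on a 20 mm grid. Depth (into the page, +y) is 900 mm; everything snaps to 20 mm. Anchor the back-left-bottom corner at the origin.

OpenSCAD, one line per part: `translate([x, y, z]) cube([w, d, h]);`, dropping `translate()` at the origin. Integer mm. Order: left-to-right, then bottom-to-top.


cube([240, 900, 160]);
translate([240, 0, 0]) cube([240, 900, 320]);
translate([480, 0, 0]) cube([240, 900, 480]);
translate([720, 0, 0]) cube([240, 900, 640]);


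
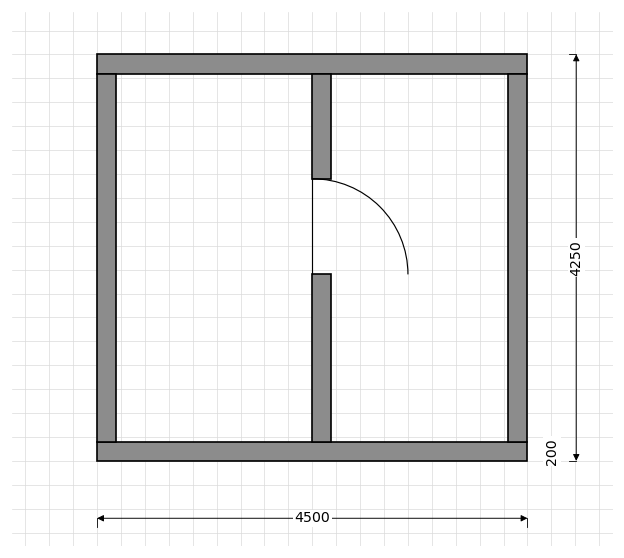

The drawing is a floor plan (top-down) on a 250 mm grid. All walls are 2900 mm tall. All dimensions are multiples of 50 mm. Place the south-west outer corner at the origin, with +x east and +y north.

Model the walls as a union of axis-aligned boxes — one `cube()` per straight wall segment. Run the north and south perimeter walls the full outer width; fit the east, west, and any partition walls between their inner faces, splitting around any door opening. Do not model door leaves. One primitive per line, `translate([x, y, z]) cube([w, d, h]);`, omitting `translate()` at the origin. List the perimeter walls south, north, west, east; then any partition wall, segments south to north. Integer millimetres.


cube([4500, 200, 2900]);
translate([0, 4050, 0]) cube([4500, 200, 2900]);
translate([0, 200, 0]) cube([200, 3850, 2900]);
translate([4300, 200, 0]) cube([200, 3850, 2900]);
translate([2250, 200, 0]) cube([200, 1750, 2900]);
translate([2250, 2950, 0]) cube([200, 1100, 2900]);


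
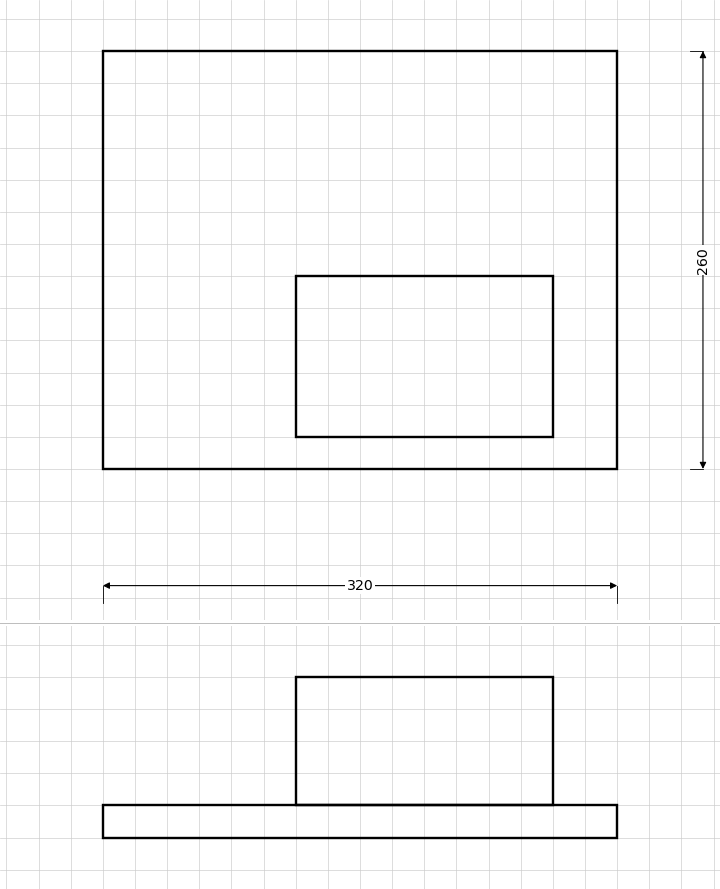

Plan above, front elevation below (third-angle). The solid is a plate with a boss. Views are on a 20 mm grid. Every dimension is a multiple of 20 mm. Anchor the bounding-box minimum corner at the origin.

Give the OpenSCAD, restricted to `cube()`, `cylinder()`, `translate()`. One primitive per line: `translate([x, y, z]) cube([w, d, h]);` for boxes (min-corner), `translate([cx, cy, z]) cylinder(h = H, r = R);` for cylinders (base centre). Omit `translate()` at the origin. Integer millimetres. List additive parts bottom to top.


cube([320, 260, 20]);
translate([120, 20, 20]) cube([160, 100, 80]);


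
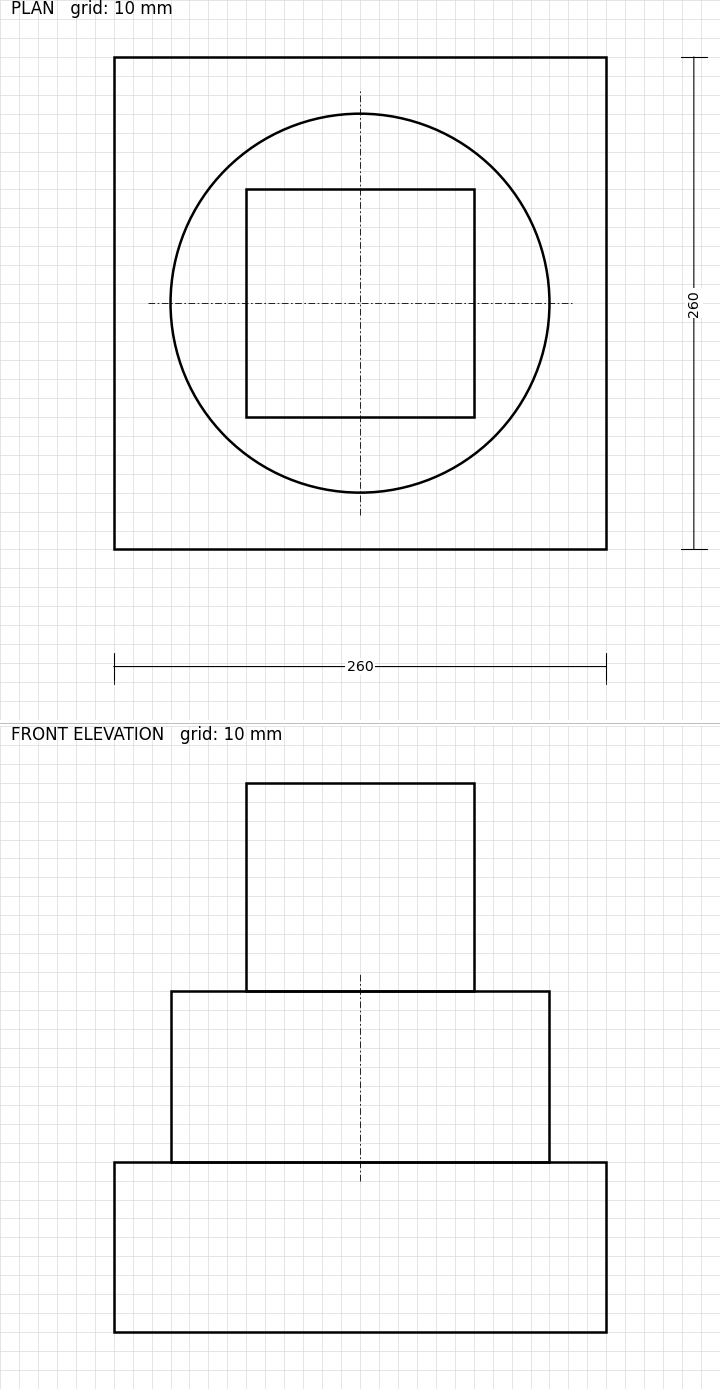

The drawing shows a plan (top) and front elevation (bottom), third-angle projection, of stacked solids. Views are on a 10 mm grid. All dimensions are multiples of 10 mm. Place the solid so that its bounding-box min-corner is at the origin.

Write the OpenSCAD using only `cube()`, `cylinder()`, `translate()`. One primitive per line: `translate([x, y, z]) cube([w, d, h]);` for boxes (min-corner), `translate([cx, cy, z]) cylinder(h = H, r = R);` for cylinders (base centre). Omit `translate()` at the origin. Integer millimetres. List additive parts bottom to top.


cube([260, 260, 90]);
translate([130, 130, 90]) cylinder(h = 90, r = 100);
translate([70, 70, 180]) cube([120, 120, 110]);
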